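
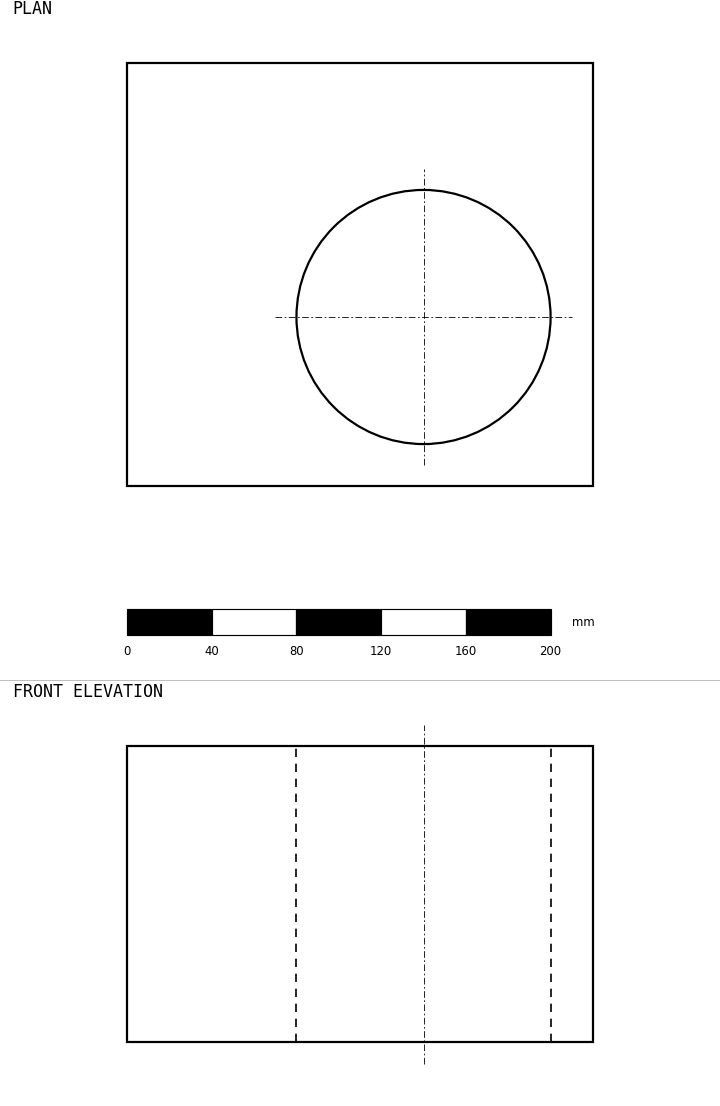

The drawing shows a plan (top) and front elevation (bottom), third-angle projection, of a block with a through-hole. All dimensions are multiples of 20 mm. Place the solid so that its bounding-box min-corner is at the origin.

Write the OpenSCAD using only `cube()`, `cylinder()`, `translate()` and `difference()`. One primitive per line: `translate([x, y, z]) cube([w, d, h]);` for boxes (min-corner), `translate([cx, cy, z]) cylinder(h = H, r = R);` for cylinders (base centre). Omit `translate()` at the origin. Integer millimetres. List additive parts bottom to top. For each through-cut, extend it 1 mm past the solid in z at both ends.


difference() {
  cube([220, 200, 140]);
  translate([140, 80, -1]) cylinder(h = 142, r = 60);
}


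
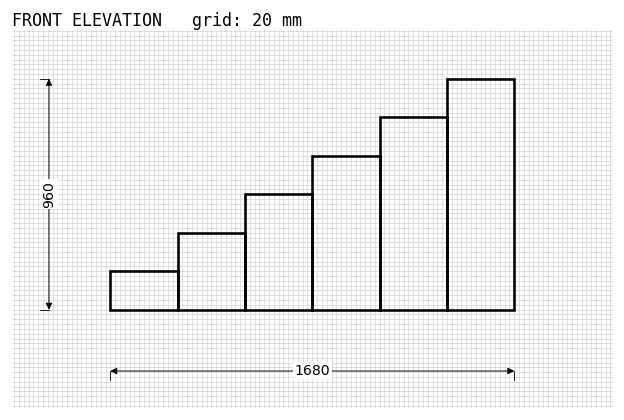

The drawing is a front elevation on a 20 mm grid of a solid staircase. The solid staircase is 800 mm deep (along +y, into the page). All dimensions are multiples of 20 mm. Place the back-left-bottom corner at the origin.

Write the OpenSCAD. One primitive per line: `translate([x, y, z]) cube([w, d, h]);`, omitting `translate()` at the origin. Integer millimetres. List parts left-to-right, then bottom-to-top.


cube([280, 800, 160]);
translate([280, 0, 0]) cube([280, 800, 320]);
translate([560, 0, 0]) cube([280, 800, 480]);
translate([840, 0, 0]) cube([280, 800, 640]);
translate([1120, 0, 0]) cube([280, 800, 800]);
translate([1400, 0, 0]) cube([280, 800, 960]);


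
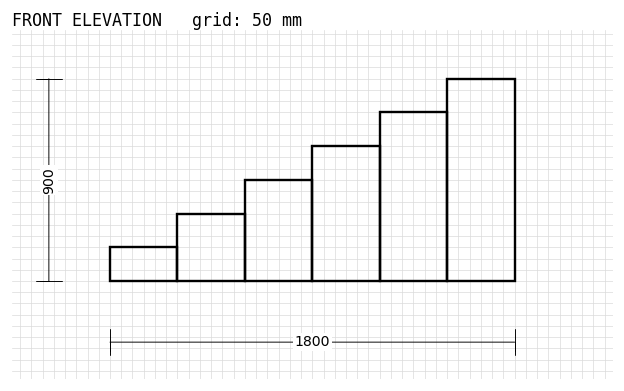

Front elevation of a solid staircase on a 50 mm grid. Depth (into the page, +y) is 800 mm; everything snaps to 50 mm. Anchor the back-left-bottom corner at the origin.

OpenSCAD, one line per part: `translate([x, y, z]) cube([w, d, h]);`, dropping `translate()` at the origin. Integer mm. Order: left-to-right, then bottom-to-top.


cube([300, 800, 150]);
translate([300, 0, 0]) cube([300, 800, 300]);
translate([600, 0, 0]) cube([300, 800, 450]);
translate([900, 0, 0]) cube([300, 800, 600]);
translate([1200, 0, 0]) cube([300, 800, 750]);
translate([1500, 0, 0]) cube([300, 800, 900]);


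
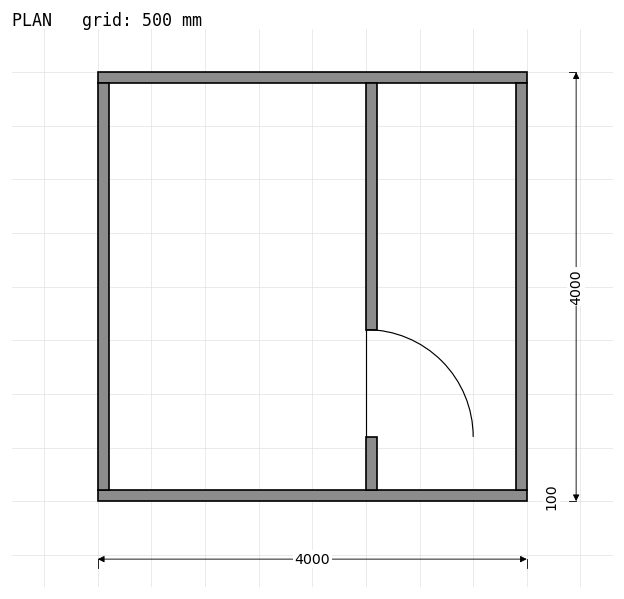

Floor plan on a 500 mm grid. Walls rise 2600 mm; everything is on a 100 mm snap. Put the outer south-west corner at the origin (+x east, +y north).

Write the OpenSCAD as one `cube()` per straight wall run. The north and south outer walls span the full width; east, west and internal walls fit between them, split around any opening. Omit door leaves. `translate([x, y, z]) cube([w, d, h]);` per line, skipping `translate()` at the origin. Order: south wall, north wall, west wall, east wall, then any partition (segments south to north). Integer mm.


cube([4000, 100, 2600]);
translate([0, 3900, 0]) cube([4000, 100, 2600]);
translate([0, 100, 0]) cube([100, 3800, 2600]);
translate([3900, 100, 0]) cube([100, 3800, 2600]);
translate([2500, 100, 0]) cube([100, 500, 2600]);
translate([2500, 1600, 0]) cube([100, 2300, 2600]);


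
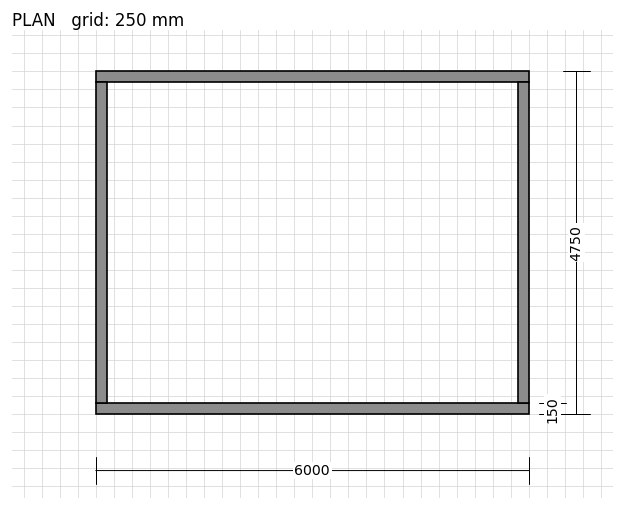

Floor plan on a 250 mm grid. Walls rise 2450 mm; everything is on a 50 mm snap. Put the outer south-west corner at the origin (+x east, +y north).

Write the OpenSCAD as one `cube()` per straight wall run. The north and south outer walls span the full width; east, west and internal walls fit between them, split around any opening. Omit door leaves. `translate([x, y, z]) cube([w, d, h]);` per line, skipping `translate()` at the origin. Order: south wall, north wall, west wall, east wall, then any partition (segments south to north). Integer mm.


cube([6000, 150, 2450]);
translate([0, 4600, 0]) cube([6000, 150, 2450]);
translate([0, 150, 0]) cube([150, 4450, 2450]);
translate([5850, 150, 0]) cube([150, 4450, 2450]);


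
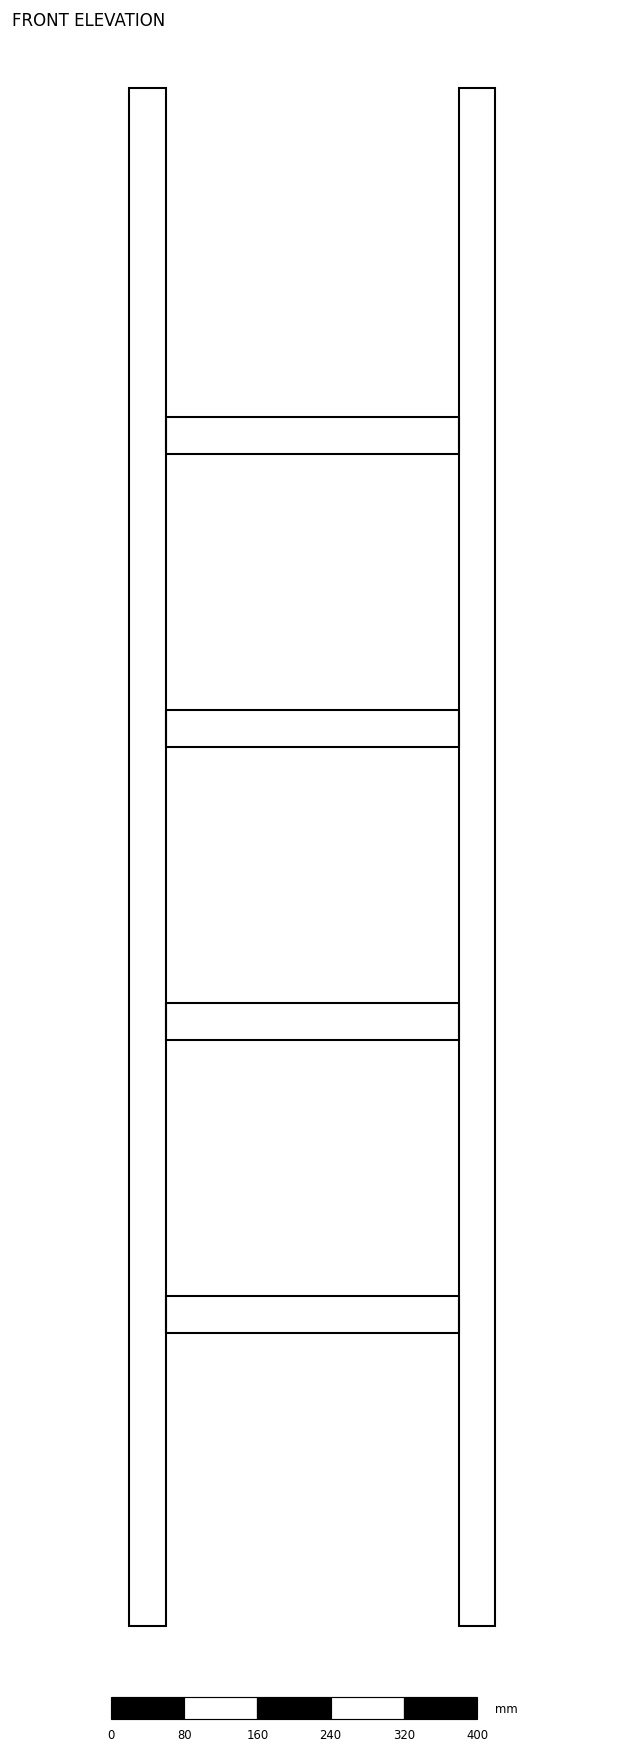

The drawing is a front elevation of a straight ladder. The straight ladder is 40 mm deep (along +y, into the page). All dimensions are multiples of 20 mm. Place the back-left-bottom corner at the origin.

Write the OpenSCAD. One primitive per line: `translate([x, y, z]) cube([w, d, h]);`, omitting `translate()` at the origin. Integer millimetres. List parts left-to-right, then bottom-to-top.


cube([40, 40, 1680]);
translate([40, 0, 320]) cube([320, 40, 40]);
translate([40, 0, 640]) cube([320, 40, 40]);
translate([40, 0, 960]) cube([320, 40, 40]);
translate([40, 0, 1280]) cube([320, 40, 40]);
translate([360, 0, 0]) cube([40, 40, 1680]);


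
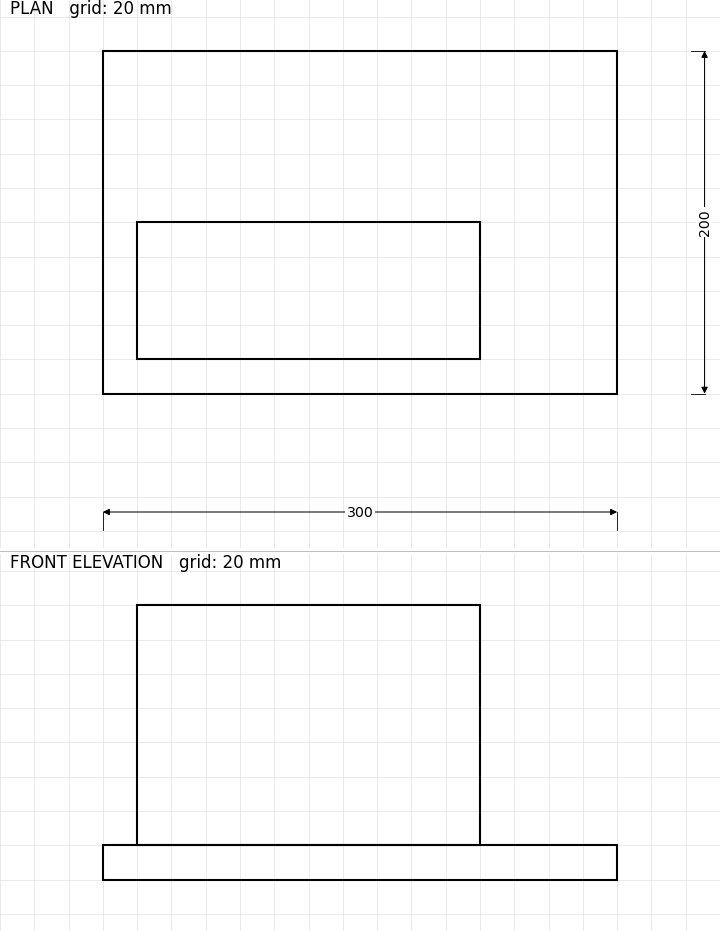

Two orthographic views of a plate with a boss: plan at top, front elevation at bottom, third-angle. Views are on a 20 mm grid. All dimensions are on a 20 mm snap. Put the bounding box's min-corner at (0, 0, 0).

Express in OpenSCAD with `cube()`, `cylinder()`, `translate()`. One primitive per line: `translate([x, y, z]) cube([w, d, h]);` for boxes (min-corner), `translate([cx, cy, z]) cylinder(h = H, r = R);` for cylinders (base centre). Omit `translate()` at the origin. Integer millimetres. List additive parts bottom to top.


cube([300, 200, 20]);
translate([20, 20, 20]) cube([200, 80, 140]);


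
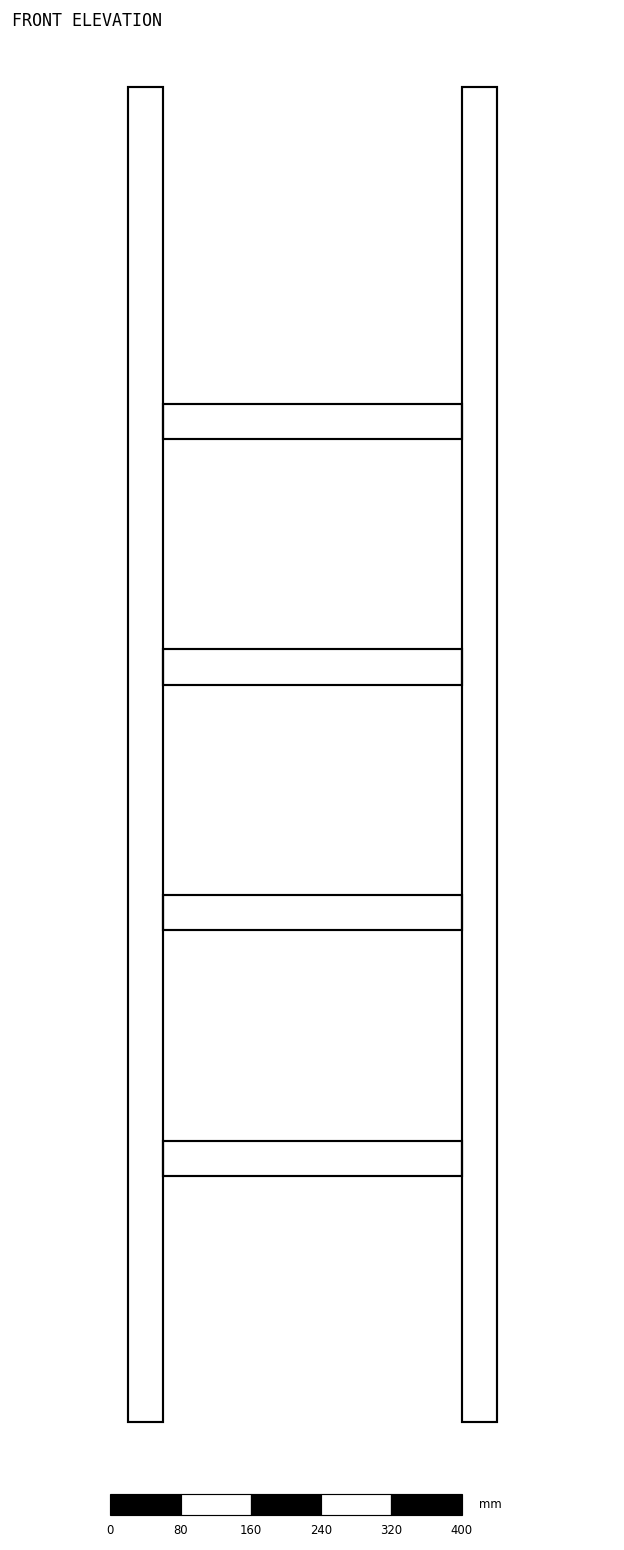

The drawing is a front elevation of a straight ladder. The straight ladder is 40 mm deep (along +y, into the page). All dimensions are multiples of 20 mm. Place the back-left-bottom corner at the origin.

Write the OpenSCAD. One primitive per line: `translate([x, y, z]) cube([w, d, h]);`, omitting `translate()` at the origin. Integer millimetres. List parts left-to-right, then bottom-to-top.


cube([40, 40, 1520]);
translate([40, 0, 280]) cube([340, 40, 40]);
translate([40, 0, 560]) cube([340, 40, 40]);
translate([40, 0, 840]) cube([340, 40, 40]);
translate([40, 0, 1120]) cube([340, 40, 40]);
translate([380, 0, 0]) cube([40, 40, 1520]);


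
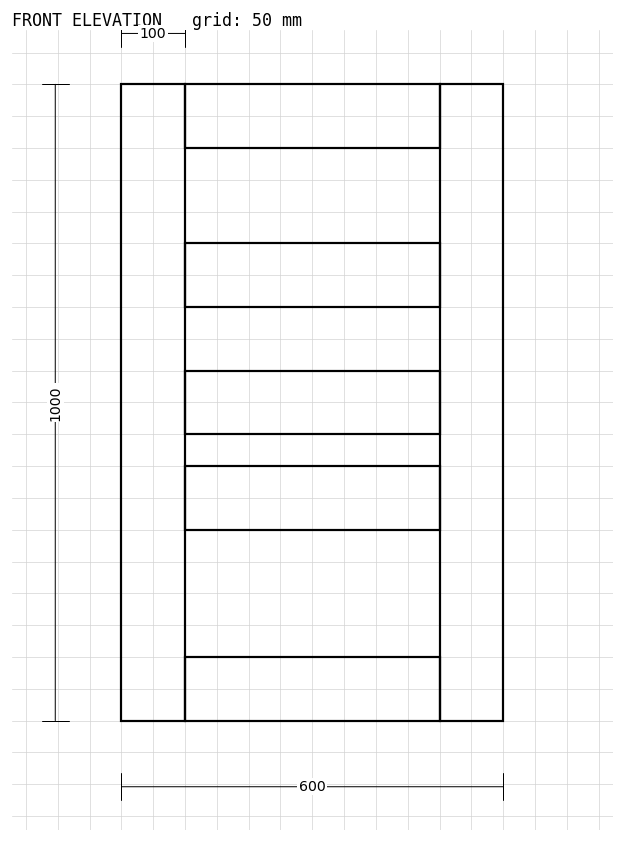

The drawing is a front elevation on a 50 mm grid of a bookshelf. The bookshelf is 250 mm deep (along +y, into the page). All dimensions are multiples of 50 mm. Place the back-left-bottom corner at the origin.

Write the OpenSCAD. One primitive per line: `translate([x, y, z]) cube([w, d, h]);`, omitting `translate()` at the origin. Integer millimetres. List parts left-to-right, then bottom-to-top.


cube([100, 250, 1000]);
translate([100, 0, 0]) cube([400, 250, 100]);
translate([100, 0, 300]) cube([400, 250, 100]);
translate([100, 0, 450]) cube([400, 250, 100]);
translate([100, 0, 650]) cube([400, 250, 100]);
translate([100, 0, 900]) cube([400, 250, 100]);
translate([500, 0, 0]) cube([100, 250, 1000]);


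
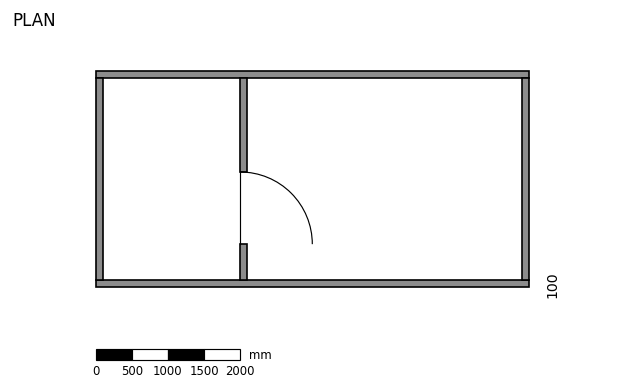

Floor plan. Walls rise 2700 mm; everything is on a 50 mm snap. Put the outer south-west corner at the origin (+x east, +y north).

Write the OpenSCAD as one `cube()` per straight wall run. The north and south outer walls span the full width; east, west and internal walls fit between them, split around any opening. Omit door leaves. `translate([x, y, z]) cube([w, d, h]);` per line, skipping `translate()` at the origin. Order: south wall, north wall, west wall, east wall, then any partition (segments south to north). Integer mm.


cube([6000, 100, 2700]);
translate([0, 2900, 0]) cube([6000, 100, 2700]);
translate([0, 100, 0]) cube([100, 2800, 2700]);
translate([5900, 100, 0]) cube([100, 2800, 2700]);
translate([2000, 100, 0]) cube([100, 500, 2700]);
translate([2000, 1600, 0]) cube([100, 1300, 2700]);


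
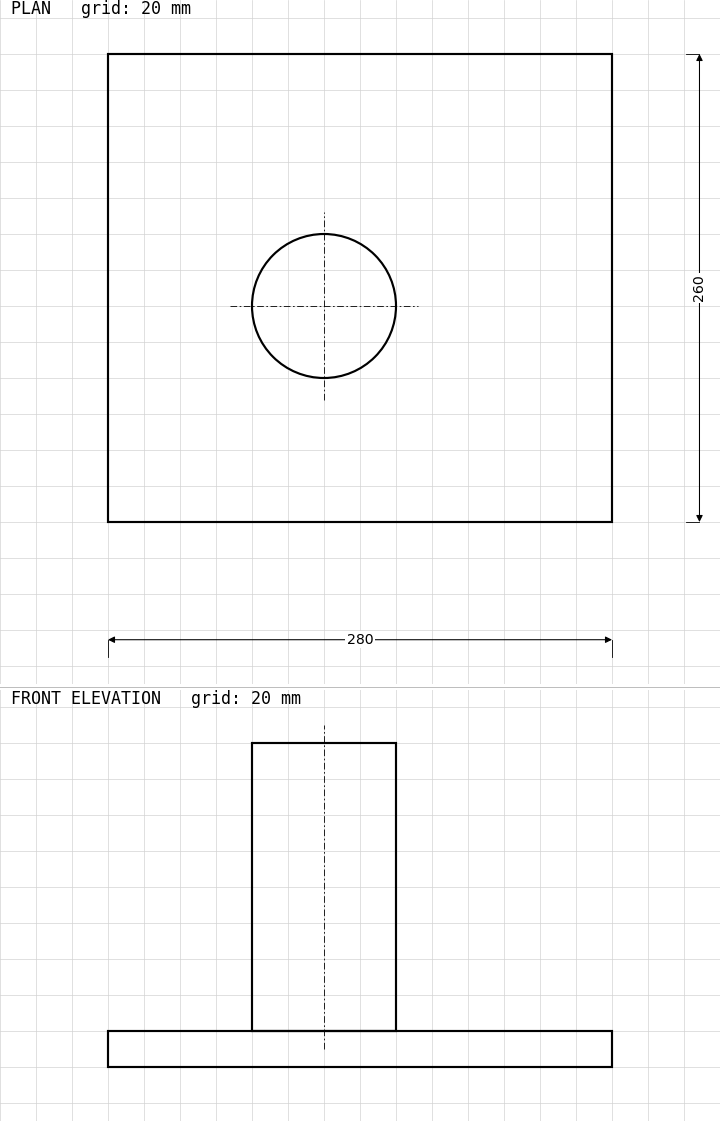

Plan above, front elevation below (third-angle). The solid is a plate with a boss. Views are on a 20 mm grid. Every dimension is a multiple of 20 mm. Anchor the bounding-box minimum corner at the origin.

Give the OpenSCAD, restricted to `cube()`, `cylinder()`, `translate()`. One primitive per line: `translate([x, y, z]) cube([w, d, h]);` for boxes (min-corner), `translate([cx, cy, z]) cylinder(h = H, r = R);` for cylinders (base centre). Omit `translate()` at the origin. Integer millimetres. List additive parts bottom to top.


cube([280, 260, 20]);
translate([120, 120, 20]) cylinder(h = 160, r = 40);


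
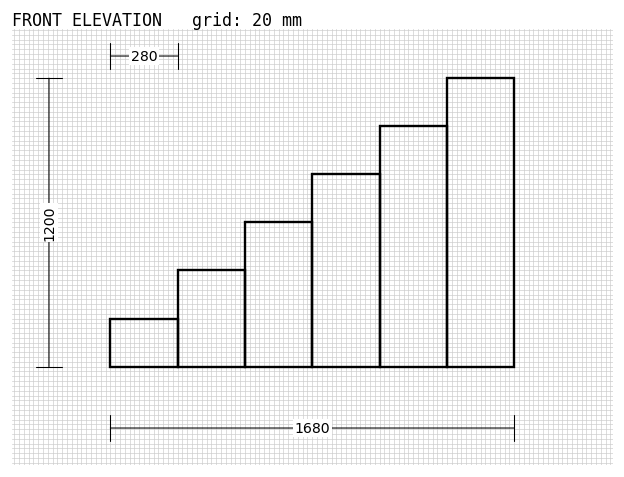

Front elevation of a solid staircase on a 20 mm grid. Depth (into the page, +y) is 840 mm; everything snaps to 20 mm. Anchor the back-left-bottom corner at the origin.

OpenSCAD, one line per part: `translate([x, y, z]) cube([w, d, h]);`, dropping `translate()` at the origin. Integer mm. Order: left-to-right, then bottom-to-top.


cube([280, 840, 200]);
translate([280, 0, 0]) cube([280, 840, 400]);
translate([560, 0, 0]) cube([280, 840, 600]);
translate([840, 0, 0]) cube([280, 840, 800]);
translate([1120, 0, 0]) cube([280, 840, 1000]);
translate([1400, 0, 0]) cube([280, 840, 1200]);


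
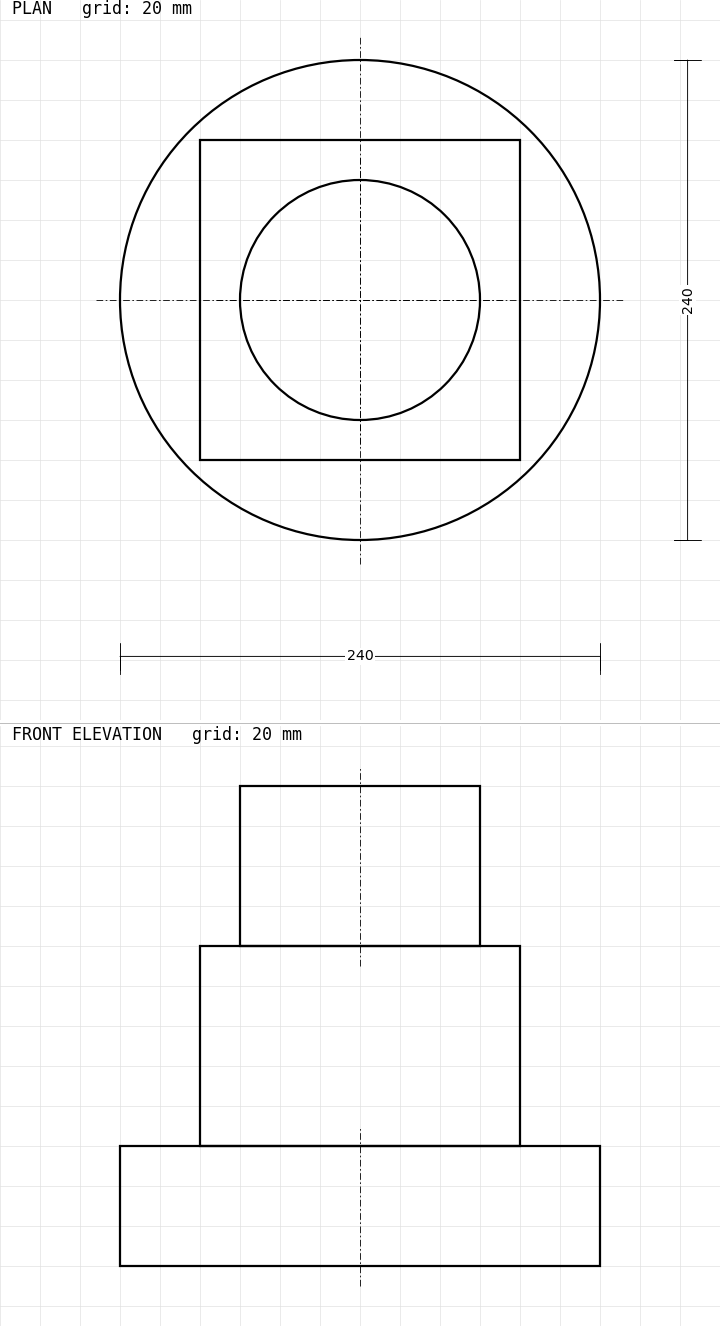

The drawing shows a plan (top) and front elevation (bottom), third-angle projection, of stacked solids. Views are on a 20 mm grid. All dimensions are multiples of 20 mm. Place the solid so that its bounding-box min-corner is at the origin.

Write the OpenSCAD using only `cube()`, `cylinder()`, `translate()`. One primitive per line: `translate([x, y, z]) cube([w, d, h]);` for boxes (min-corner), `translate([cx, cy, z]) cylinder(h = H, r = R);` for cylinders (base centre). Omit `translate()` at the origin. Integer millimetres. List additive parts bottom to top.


translate([120, 120, 0]) cylinder(h = 60, r = 120);
translate([40, 40, 60]) cube([160, 160, 100]);
translate([120, 120, 160]) cylinder(h = 80, r = 60);


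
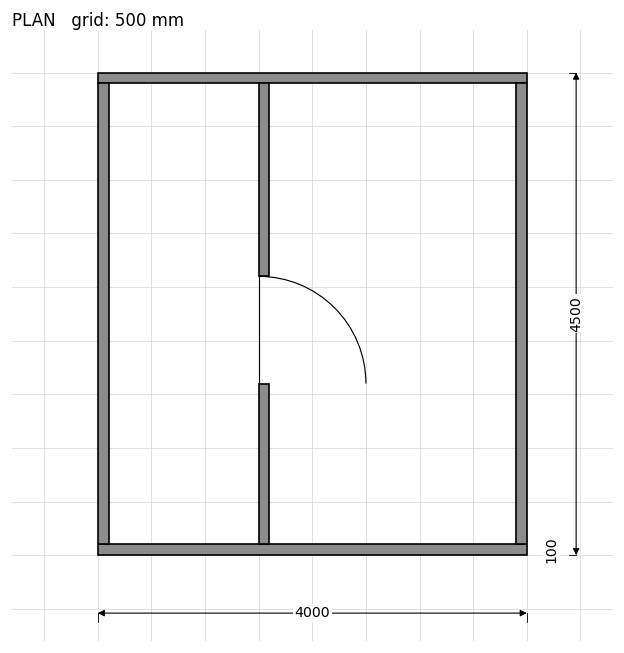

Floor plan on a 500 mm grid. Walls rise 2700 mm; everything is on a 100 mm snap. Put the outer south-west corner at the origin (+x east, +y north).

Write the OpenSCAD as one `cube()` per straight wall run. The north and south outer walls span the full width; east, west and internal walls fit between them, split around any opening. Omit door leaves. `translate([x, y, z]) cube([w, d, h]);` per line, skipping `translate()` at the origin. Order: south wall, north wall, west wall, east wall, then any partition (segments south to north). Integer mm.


cube([4000, 100, 2700]);
translate([0, 4400, 0]) cube([4000, 100, 2700]);
translate([0, 100, 0]) cube([100, 4300, 2700]);
translate([3900, 100, 0]) cube([100, 4300, 2700]);
translate([1500, 100, 0]) cube([100, 1500, 2700]);
translate([1500, 2600, 0]) cube([100, 1800, 2700]);


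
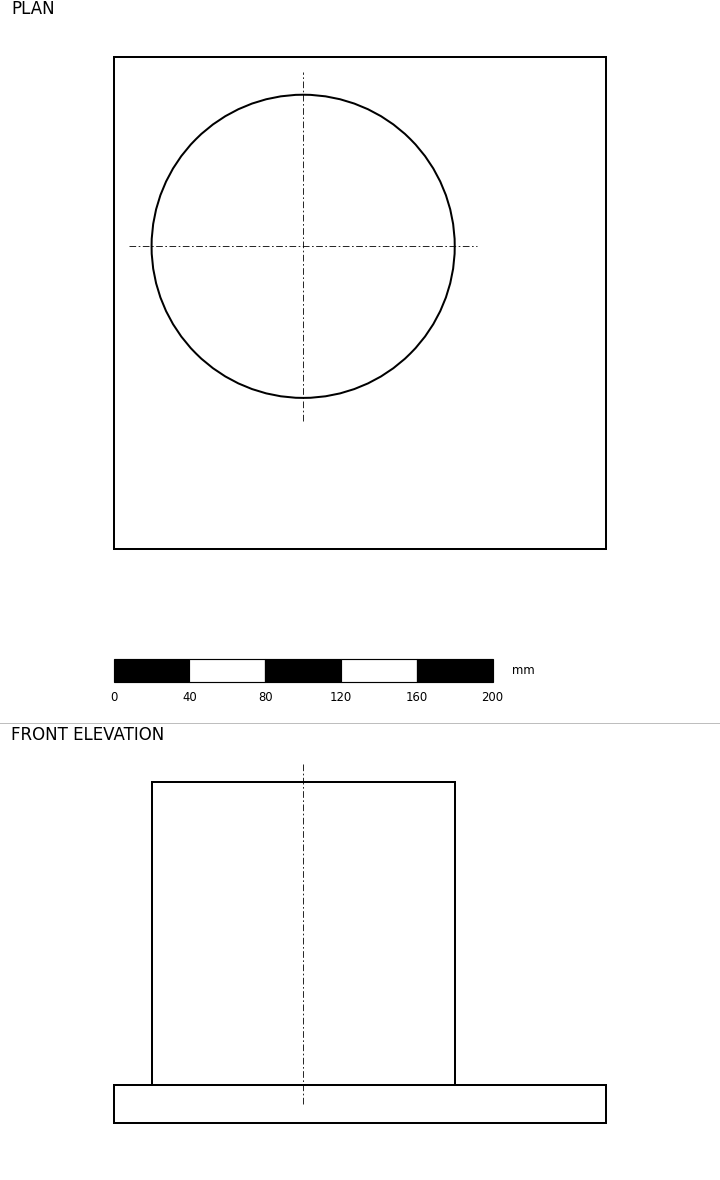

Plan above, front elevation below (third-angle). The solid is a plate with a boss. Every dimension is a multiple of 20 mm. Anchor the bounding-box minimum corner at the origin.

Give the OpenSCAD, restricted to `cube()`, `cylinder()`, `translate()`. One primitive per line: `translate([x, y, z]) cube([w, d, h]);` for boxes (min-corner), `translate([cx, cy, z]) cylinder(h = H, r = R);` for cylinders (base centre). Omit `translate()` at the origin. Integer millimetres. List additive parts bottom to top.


cube([260, 260, 20]);
translate([100, 160, 20]) cylinder(h = 160, r = 80);


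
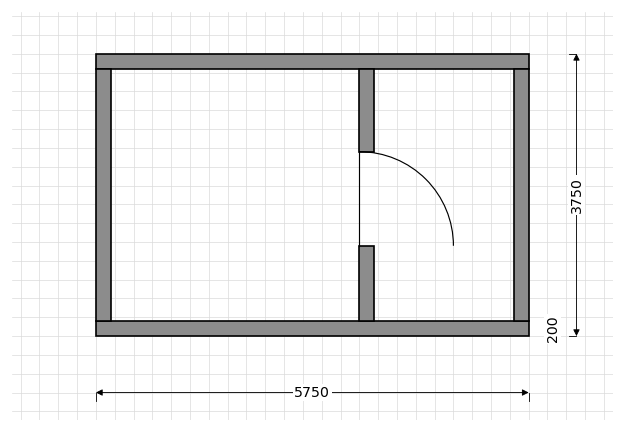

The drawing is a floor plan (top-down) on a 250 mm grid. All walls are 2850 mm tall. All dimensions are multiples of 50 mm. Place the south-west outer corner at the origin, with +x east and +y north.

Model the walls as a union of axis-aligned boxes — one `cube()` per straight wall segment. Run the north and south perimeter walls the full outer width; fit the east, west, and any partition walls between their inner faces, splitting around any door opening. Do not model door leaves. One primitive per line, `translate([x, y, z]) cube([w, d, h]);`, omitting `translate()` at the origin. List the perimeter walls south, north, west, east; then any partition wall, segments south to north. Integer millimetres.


cube([5750, 200, 2850]);
translate([0, 3550, 0]) cube([5750, 200, 2850]);
translate([0, 200, 0]) cube([200, 3350, 2850]);
translate([5550, 200, 0]) cube([200, 3350, 2850]);
translate([3500, 200, 0]) cube([200, 1000, 2850]);
translate([3500, 2450, 0]) cube([200, 1100, 2850]);


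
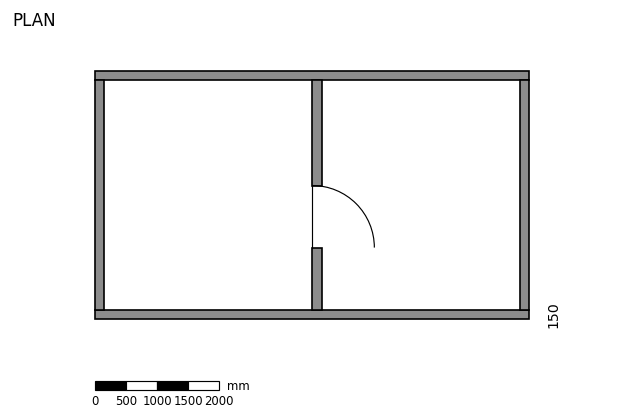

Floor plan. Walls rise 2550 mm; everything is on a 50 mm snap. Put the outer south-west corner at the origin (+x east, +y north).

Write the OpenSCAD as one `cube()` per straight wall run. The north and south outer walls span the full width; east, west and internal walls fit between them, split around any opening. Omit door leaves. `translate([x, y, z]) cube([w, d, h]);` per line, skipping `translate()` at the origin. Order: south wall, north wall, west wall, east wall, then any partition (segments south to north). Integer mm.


cube([7000, 150, 2550]);
translate([0, 3850, 0]) cube([7000, 150, 2550]);
translate([0, 150, 0]) cube([150, 3700, 2550]);
translate([6850, 150, 0]) cube([150, 3700, 2550]);
translate([3500, 150, 0]) cube([150, 1000, 2550]);
translate([3500, 2150, 0]) cube([150, 1700, 2550]);


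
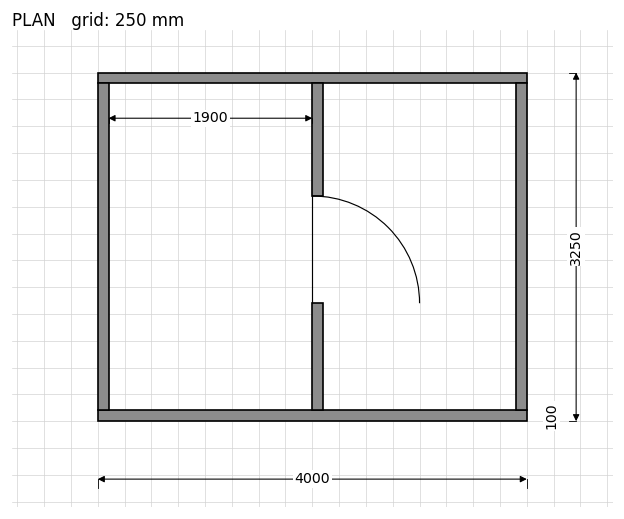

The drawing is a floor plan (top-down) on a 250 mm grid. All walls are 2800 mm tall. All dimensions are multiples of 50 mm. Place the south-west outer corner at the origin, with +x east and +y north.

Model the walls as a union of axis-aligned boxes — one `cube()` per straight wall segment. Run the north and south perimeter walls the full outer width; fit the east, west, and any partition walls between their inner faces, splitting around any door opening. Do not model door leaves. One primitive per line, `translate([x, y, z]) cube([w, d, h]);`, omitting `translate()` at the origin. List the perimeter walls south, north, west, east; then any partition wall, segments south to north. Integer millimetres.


cube([4000, 100, 2800]);
translate([0, 3150, 0]) cube([4000, 100, 2800]);
translate([0, 100, 0]) cube([100, 3050, 2800]);
translate([3900, 100, 0]) cube([100, 3050, 2800]);
translate([2000, 100, 0]) cube([100, 1000, 2800]);
translate([2000, 2100, 0]) cube([100, 1050, 2800]);


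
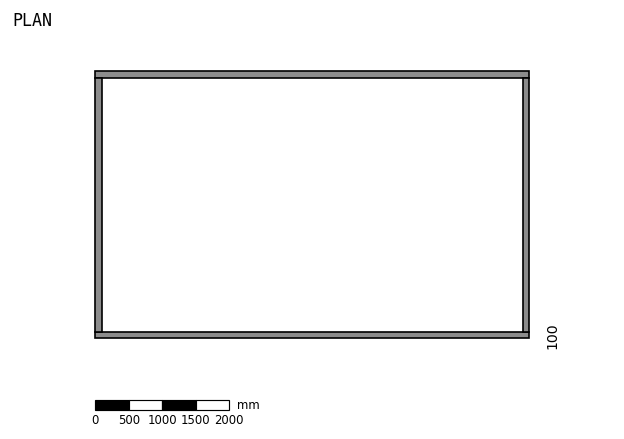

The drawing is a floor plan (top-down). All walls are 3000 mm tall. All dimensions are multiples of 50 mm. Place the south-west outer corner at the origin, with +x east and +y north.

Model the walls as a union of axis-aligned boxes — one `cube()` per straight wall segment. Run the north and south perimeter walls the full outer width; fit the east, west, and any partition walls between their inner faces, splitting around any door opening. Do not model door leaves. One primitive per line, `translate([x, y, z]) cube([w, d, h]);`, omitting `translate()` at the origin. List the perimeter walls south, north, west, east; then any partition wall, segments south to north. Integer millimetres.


cube([6500, 100, 3000]);
translate([0, 3900, 0]) cube([6500, 100, 3000]);
translate([0, 100, 0]) cube([100, 3800, 3000]);
translate([6400, 100, 0]) cube([100, 3800, 3000]);


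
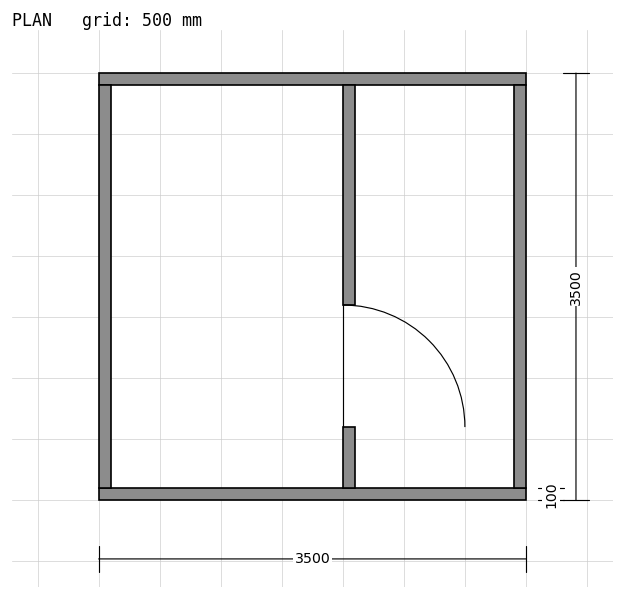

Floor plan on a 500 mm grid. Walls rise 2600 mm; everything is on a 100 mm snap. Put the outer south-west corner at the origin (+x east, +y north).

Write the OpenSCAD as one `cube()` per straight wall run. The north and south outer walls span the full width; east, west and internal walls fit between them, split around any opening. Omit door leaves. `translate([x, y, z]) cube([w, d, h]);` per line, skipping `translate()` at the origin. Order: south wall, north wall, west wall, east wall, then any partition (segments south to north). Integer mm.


cube([3500, 100, 2600]);
translate([0, 3400, 0]) cube([3500, 100, 2600]);
translate([0, 100, 0]) cube([100, 3300, 2600]);
translate([3400, 100, 0]) cube([100, 3300, 2600]);
translate([2000, 100, 0]) cube([100, 500, 2600]);
translate([2000, 1600, 0]) cube([100, 1800, 2600]);


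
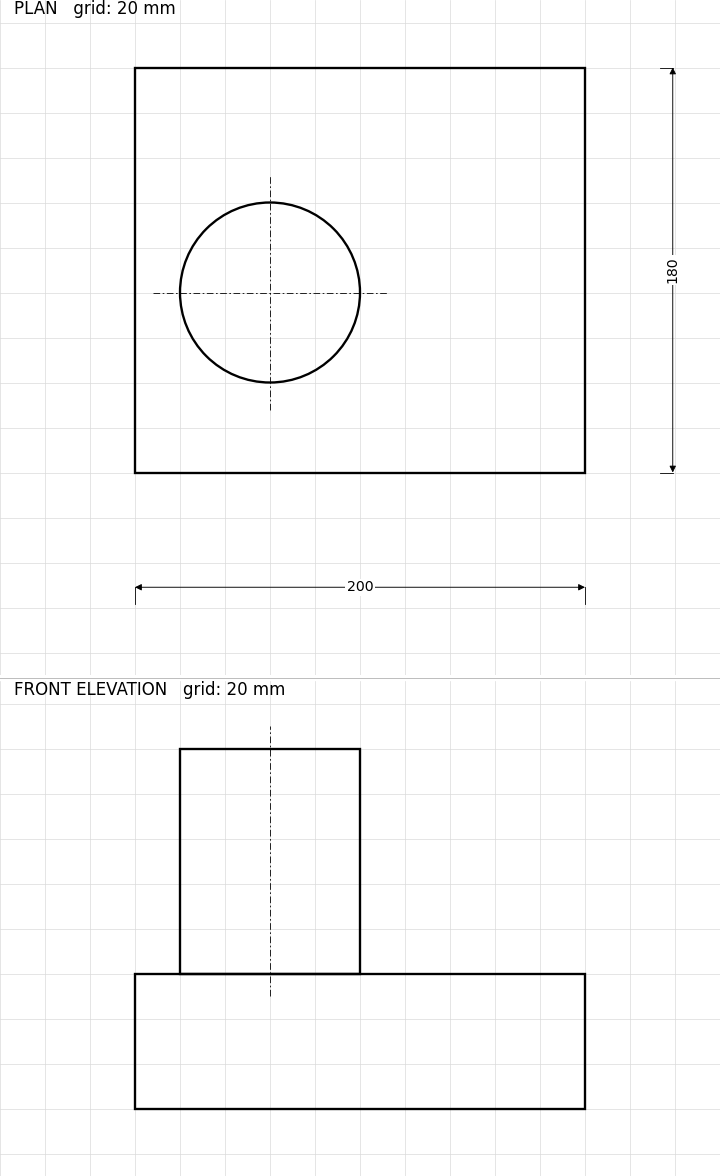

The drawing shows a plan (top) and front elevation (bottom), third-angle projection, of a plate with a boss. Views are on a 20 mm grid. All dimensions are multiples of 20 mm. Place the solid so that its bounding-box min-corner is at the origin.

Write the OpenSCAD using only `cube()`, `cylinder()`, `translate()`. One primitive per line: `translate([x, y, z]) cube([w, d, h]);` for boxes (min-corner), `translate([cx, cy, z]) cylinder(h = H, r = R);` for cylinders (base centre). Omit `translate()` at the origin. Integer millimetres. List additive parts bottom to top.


cube([200, 180, 60]);
translate([60, 80, 60]) cylinder(h = 100, r = 40);


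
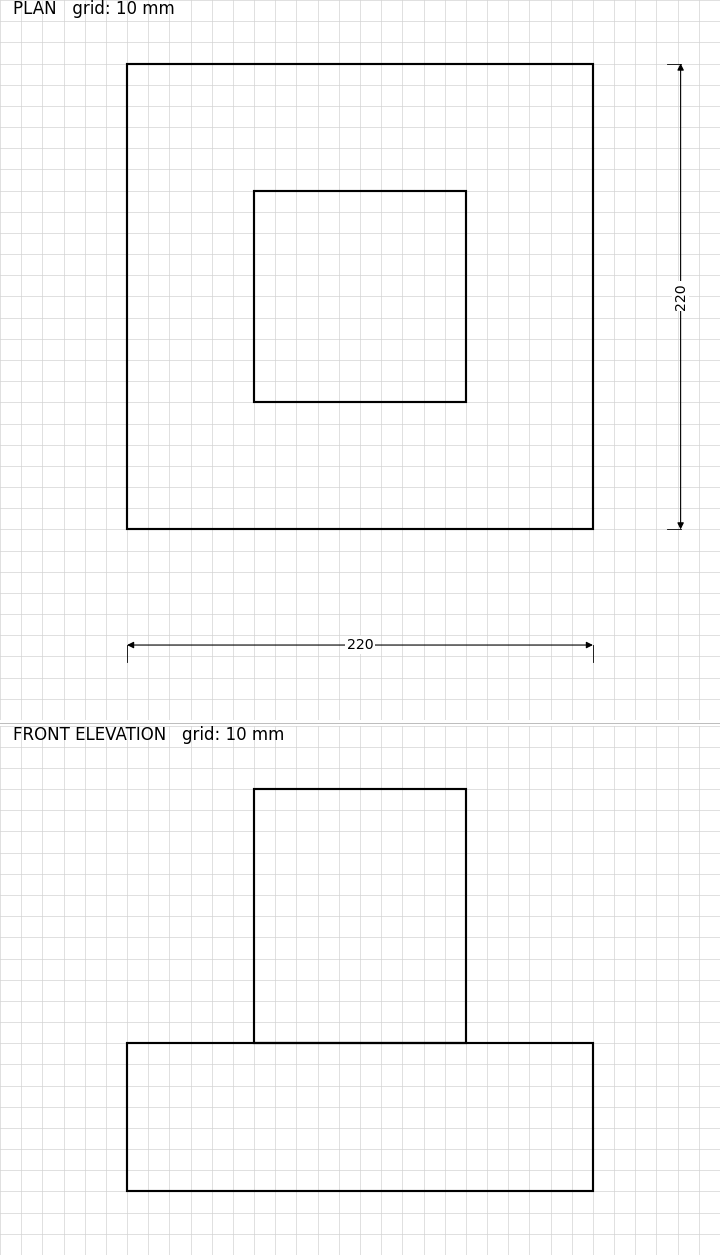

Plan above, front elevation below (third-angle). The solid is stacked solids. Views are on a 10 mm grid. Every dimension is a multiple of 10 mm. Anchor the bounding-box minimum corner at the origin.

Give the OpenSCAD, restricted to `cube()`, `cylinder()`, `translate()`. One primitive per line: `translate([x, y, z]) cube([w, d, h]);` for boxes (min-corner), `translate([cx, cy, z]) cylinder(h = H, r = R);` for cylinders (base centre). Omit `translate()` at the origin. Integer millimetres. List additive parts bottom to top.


cube([220, 220, 70]);
translate([60, 60, 70]) cube([100, 100, 120]);


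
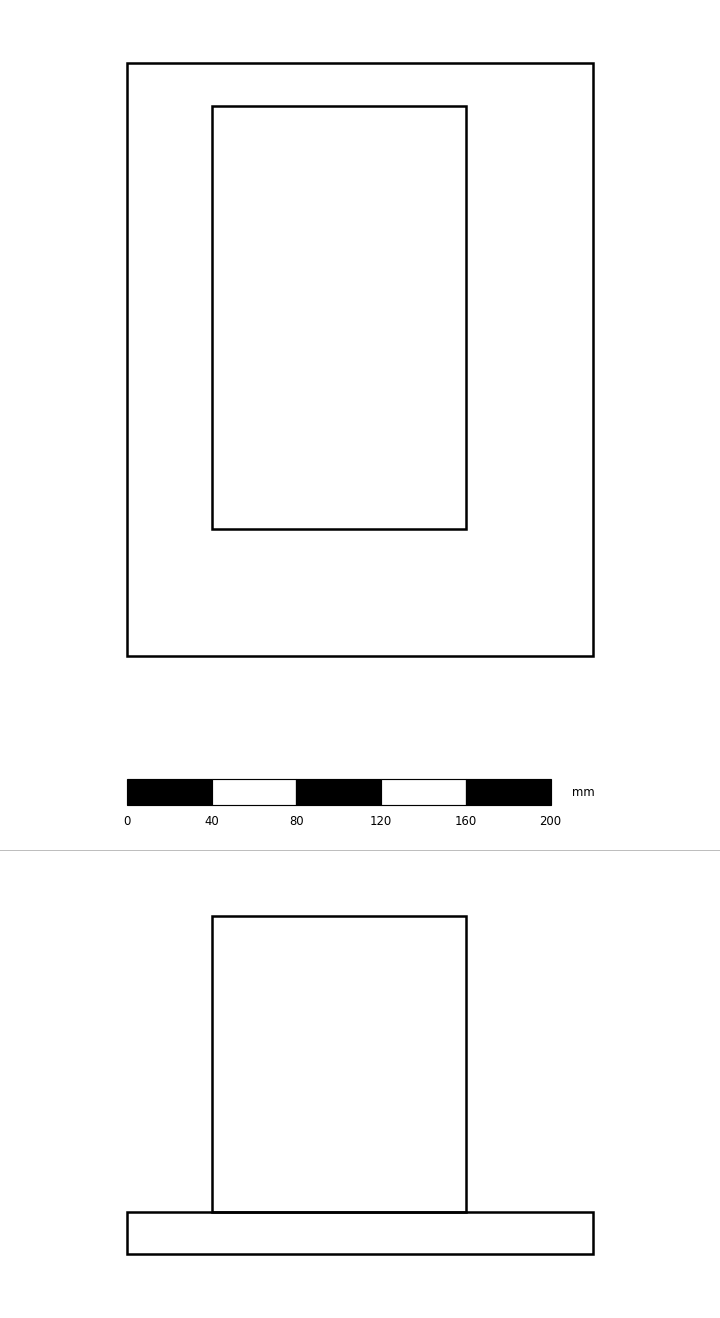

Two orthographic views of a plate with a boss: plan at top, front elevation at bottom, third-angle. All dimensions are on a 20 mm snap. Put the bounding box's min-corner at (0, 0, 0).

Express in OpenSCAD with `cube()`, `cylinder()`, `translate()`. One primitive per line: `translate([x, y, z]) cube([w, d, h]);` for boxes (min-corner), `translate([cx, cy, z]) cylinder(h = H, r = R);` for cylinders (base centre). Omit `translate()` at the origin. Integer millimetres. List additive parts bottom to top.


cube([220, 280, 20]);
translate([40, 60, 20]) cube([120, 200, 140]);


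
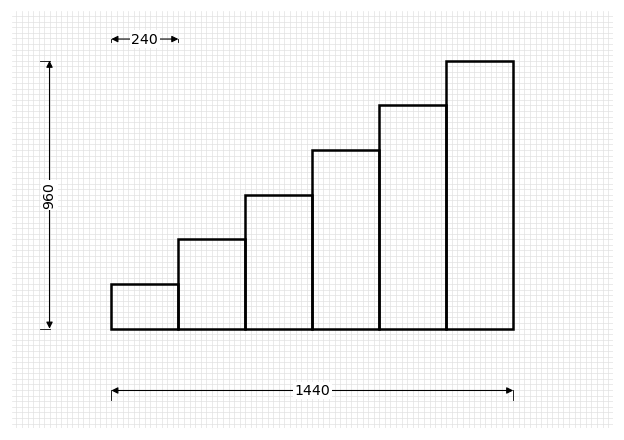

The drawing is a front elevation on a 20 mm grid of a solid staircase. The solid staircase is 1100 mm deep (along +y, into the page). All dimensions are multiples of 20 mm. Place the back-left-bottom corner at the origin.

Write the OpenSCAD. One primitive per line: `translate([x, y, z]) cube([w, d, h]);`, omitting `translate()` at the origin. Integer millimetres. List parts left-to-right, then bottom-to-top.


cube([240, 1100, 160]);
translate([240, 0, 0]) cube([240, 1100, 320]);
translate([480, 0, 0]) cube([240, 1100, 480]);
translate([720, 0, 0]) cube([240, 1100, 640]);
translate([960, 0, 0]) cube([240, 1100, 800]);
translate([1200, 0, 0]) cube([240, 1100, 960]);


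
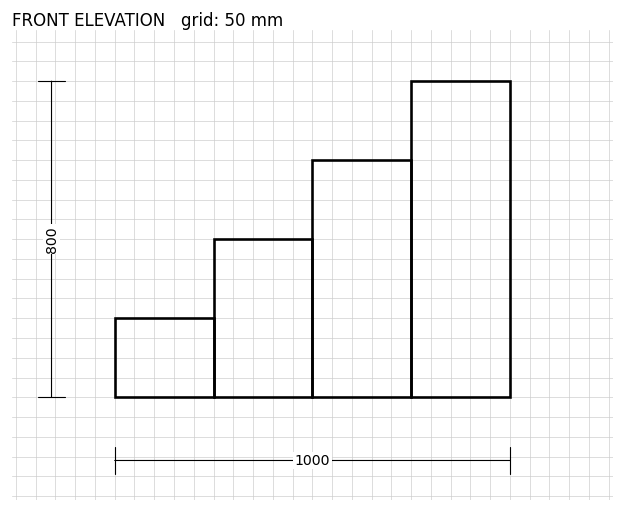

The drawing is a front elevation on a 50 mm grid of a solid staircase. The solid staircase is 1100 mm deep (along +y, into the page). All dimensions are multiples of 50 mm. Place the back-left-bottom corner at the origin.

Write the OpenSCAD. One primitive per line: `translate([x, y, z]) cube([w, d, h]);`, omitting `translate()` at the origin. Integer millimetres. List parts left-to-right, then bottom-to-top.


cube([250, 1100, 200]);
translate([250, 0, 0]) cube([250, 1100, 400]);
translate([500, 0, 0]) cube([250, 1100, 600]);
translate([750, 0, 0]) cube([250, 1100, 800]);


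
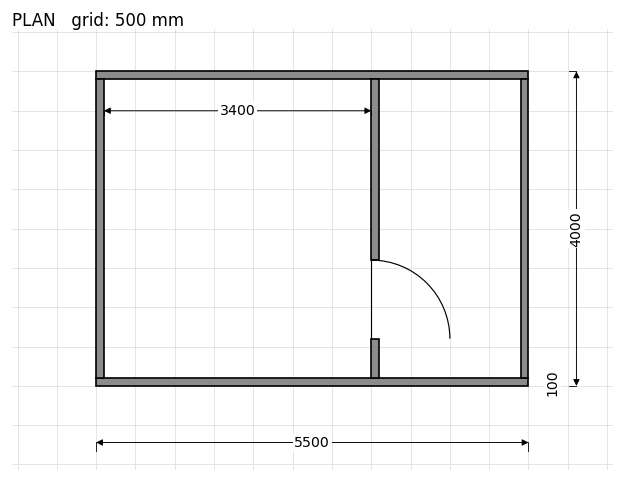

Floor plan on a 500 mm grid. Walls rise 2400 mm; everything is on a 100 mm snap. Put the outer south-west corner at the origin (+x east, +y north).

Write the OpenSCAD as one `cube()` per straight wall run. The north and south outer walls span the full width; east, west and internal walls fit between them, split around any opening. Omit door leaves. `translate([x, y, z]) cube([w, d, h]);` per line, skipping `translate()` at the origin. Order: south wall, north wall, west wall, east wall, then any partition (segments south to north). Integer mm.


cube([5500, 100, 2400]);
translate([0, 3900, 0]) cube([5500, 100, 2400]);
translate([0, 100, 0]) cube([100, 3800, 2400]);
translate([5400, 100, 0]) cube([100, 3800, 2400]);
translate([3500, 100, 0]) cube([100, 500, 2400]);
translate([3500, 1600, 0]) cube([100, 2300, 2400]);


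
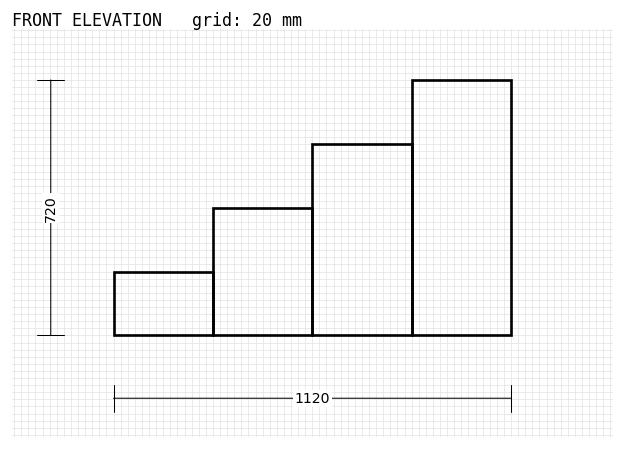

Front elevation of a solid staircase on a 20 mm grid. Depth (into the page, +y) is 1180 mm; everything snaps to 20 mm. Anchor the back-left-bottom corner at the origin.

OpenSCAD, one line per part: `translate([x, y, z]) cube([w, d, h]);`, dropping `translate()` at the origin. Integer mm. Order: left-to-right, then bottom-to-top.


cube([280, 1180, 180]);
translate([280, 0, 0]) cube([280, 1180, 360]);
translate([560, 0, 0]) cube([280, 1180, 540]);
translate([840, 0, 0]) cube([280, 1180, 720]);


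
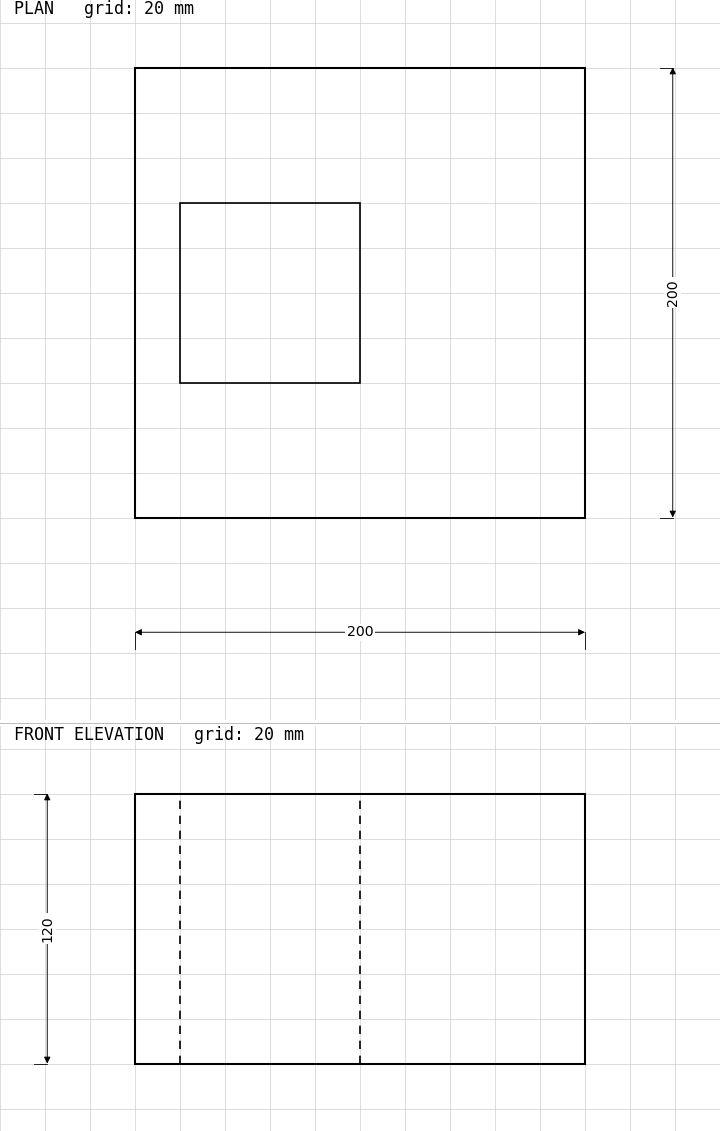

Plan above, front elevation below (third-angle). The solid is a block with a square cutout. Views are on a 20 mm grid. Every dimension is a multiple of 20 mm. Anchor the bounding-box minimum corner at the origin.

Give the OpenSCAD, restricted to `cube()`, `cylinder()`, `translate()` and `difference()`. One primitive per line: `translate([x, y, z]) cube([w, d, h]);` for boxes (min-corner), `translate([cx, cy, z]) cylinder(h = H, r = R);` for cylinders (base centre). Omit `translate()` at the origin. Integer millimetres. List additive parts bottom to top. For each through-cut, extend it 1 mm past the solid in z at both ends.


difference() {
  cube([200, 200, 120]);
  translate([20, 60, -1]) cube([80, 80, 122]);
}


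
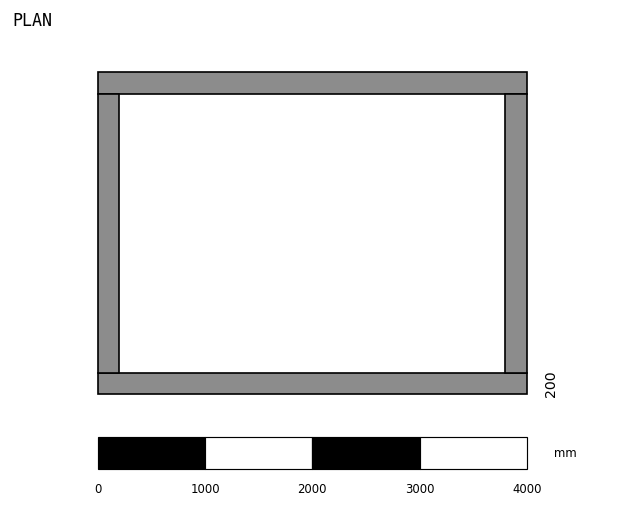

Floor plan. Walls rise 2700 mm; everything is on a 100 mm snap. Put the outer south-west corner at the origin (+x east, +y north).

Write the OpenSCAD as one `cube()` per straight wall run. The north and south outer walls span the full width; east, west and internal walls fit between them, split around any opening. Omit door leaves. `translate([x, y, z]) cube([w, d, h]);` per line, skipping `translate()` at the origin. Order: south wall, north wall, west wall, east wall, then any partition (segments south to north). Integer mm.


cube([4000, 200, 2700]);
translate([0, 2800, 0]) cube([4000, 200, 2700]);
translate([0, 200, 0]) cube([200, 2600, 2700]);
translate([3800, 200, 0]) cube([200, 2600, 2700]);


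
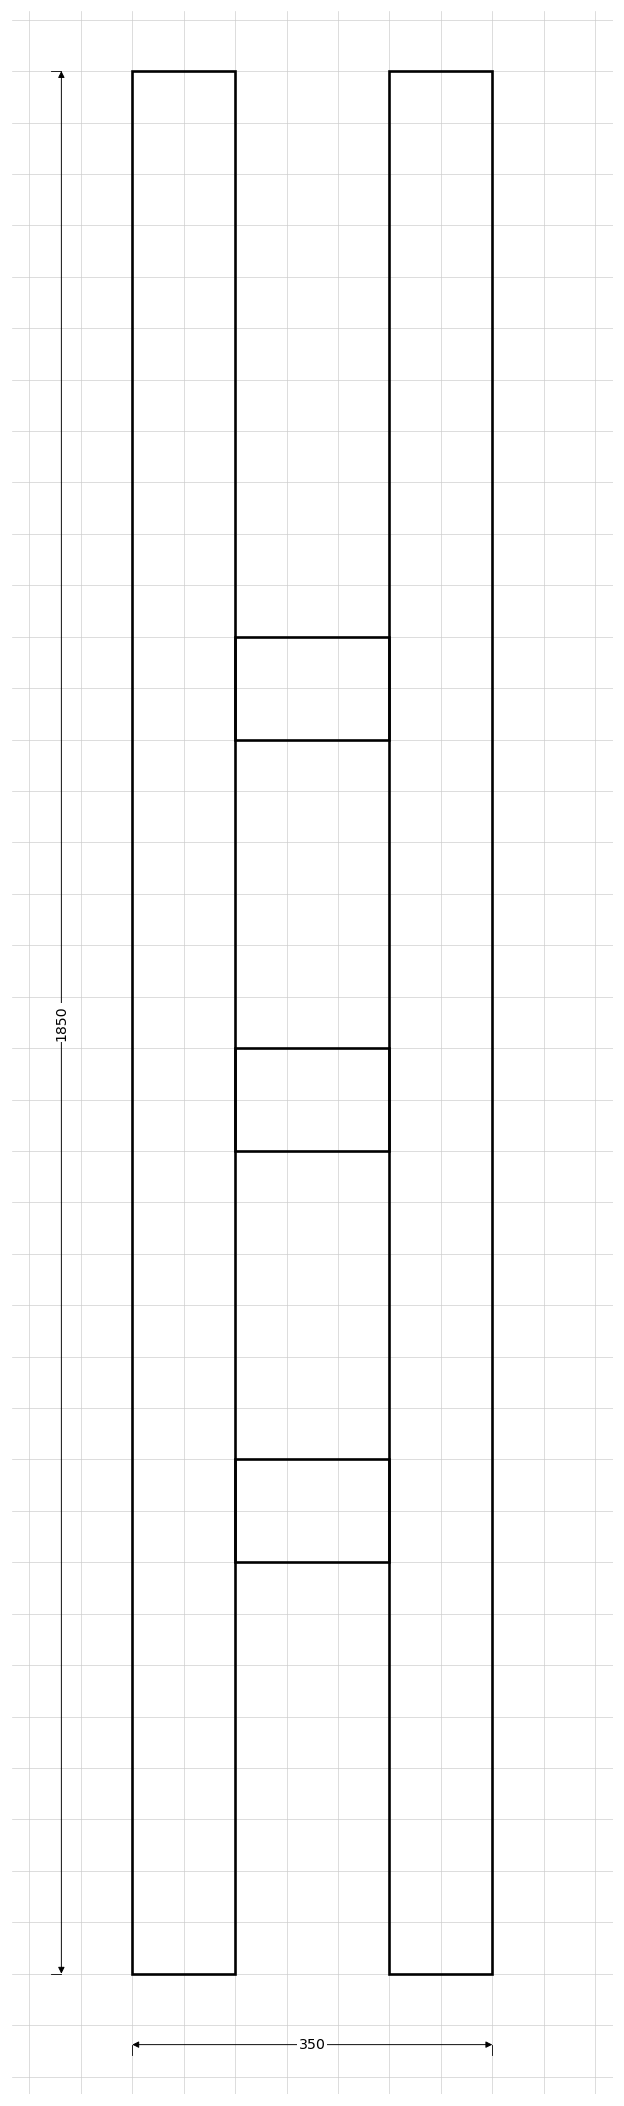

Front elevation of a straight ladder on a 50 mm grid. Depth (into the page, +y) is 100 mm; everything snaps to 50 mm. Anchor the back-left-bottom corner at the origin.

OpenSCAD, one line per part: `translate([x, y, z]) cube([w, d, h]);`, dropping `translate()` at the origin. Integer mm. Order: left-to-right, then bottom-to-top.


cube([100, 100, 1850]);
translate([100, 0, 400]) cube([150, 100, 100]);
translate([100, 0, 800]) cube([150, 100, 100]);
translate([100, 0, 1200]) cube([150, 100, 100]);
translate([250, 0, 0]) cube([100, 100, 1850]);


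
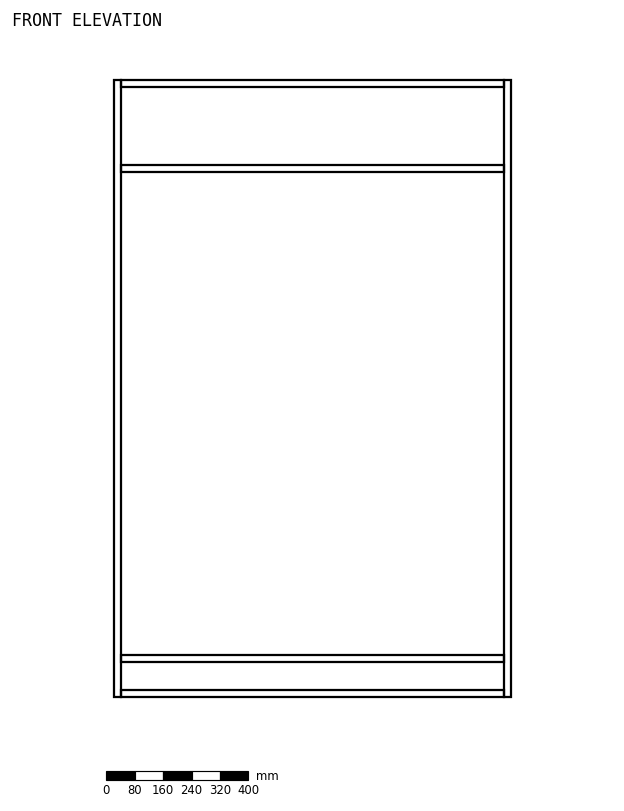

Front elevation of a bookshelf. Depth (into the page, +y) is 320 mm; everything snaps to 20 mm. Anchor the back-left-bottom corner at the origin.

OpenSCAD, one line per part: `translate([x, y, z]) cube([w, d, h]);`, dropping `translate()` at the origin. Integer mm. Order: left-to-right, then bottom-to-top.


cube([20, 320, 1740]);
translate([20, 0, 0]) cube([1080, 320, 20]);
translate([20, 0, 100]) cube([1080, 320, 20]);
translate([20, 0, 1480]) cube([1080, 320, 20]);
translate([20, 0, 1720]) cube([1080, 320, 20]);
translate([1100, 0, 0]) cube([20, 320, 1740]);


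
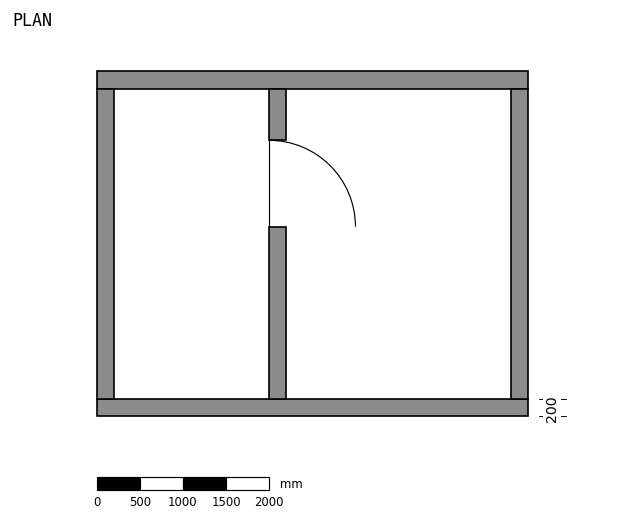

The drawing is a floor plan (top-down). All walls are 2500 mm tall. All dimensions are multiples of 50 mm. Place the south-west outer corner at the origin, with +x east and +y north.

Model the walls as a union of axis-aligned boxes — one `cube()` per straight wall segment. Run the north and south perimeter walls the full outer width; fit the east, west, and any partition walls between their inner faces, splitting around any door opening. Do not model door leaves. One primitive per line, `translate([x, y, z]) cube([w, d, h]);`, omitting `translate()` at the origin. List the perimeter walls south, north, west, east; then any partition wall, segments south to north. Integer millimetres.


cube([5000, 200, 2500]);
translate([0, 3800, 0]) cube([5000, 200, 2500]);
translate([0, 200, 0]) cube([200, 3600, 2500]);
translate([4800, 200, 0]) cube([200, 3600, 2500]);
translate([2000, 200, 0]) cube([200, 2000, 2500]);
translate([2000, 3200, 0]) cube([200, 600, 2500]);


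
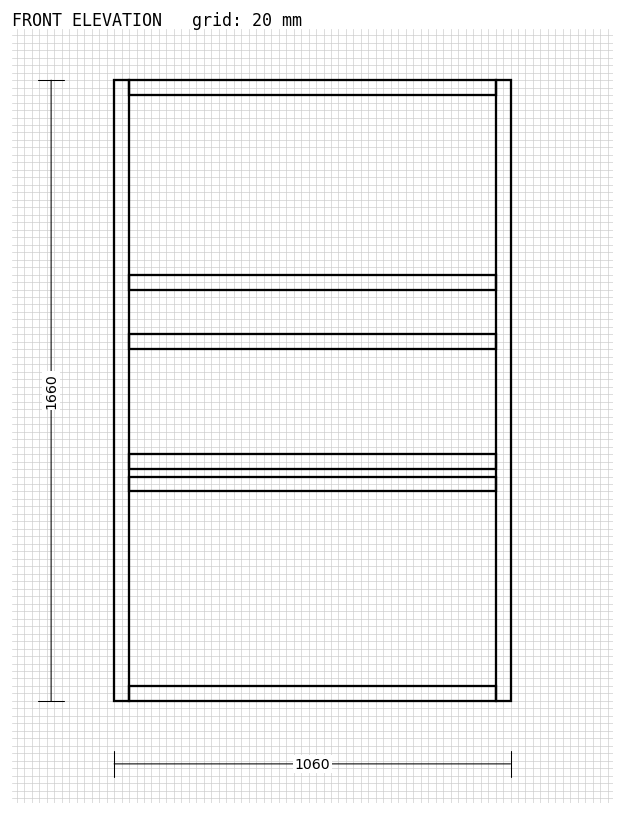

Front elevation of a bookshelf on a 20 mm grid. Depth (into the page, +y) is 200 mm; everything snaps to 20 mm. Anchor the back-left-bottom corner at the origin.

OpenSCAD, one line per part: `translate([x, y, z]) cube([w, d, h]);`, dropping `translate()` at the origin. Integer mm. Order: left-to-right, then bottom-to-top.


cube([40, 200, 1660]);
translate([40, 0, 0]) cube([980, 200, 40]);
translate([40, 0, 560]) cube([980, 200, 40]);
translate([40, 0, 620]) cube([980, 200, 40]);
translate([40, 0, 940]) cube([980, 200, 40]);
translate([40, 0, 1100]) cube([980, 200, 40]);
translate([40, 0, 1620]) cube([980, 200, 40]);
translate([1020, 0, 0]) cube([40, 200, 1660]);


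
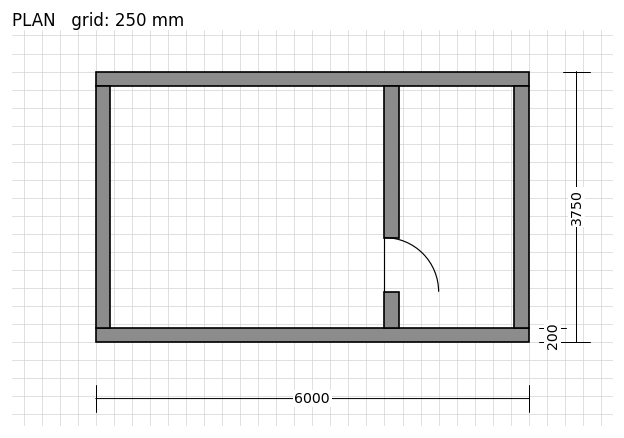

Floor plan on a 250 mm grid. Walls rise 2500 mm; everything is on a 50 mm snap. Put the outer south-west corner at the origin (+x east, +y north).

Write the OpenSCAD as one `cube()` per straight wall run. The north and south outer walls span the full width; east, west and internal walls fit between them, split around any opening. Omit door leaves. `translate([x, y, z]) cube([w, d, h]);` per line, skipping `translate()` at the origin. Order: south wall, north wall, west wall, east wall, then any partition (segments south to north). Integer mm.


cube([6000, 200, 2500]);
translate([0, 3550, 0]) cube([6000, 200, 2500]);
translate([0, 200, 0]) cube([200, 3350, 2500]);
translate([5800, 200, 0]) cube([200, 3350, 2500]);
translate([4000, 200, 0]) cube([200, 500, 2500]);
translate([4000, 1450, 0]) cube([200, 2100, 2500]);


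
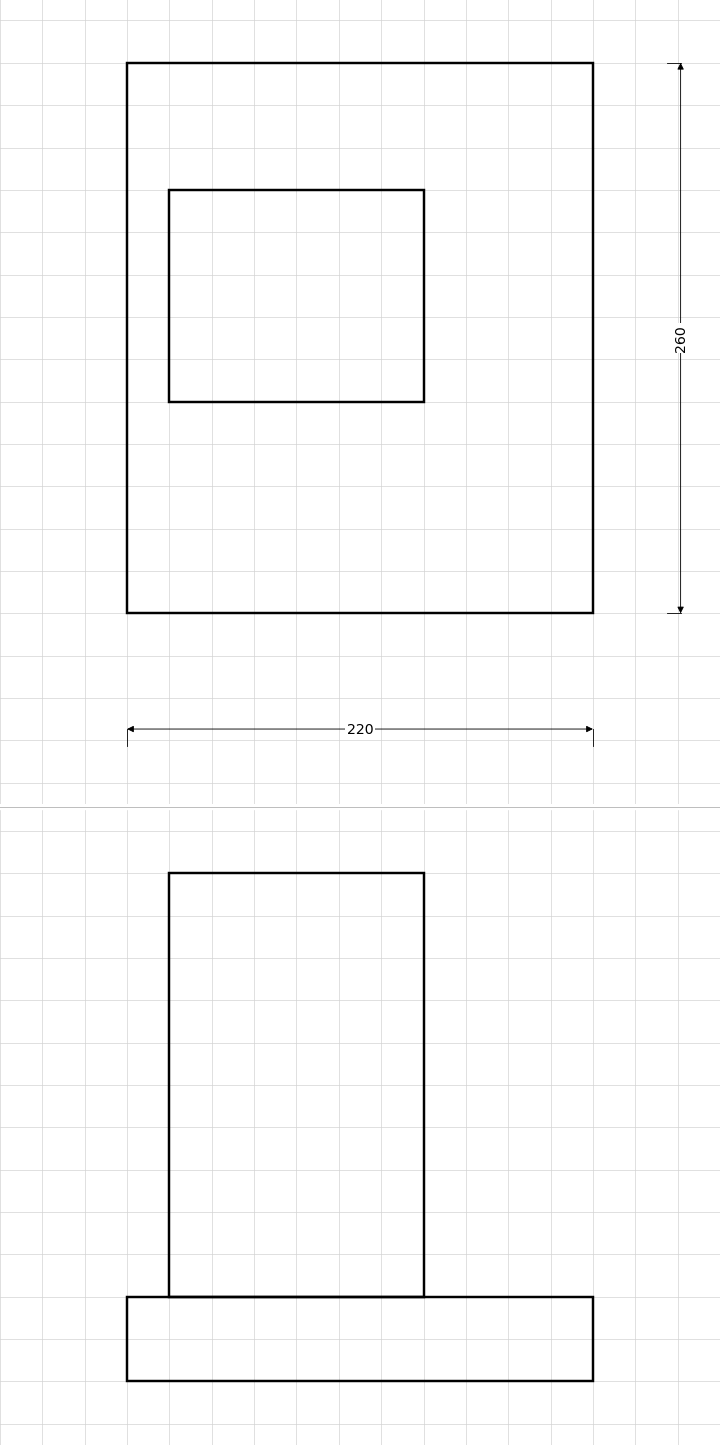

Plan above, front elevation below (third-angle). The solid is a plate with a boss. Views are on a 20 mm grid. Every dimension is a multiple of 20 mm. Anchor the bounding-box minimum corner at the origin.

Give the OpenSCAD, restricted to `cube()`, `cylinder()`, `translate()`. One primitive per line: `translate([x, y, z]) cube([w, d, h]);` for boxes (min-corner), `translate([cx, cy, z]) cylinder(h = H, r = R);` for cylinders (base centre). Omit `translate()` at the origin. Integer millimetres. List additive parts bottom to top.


cube([220, 260, 40]);
translate([20, 100, 40]) cube([120, 100, 200]);


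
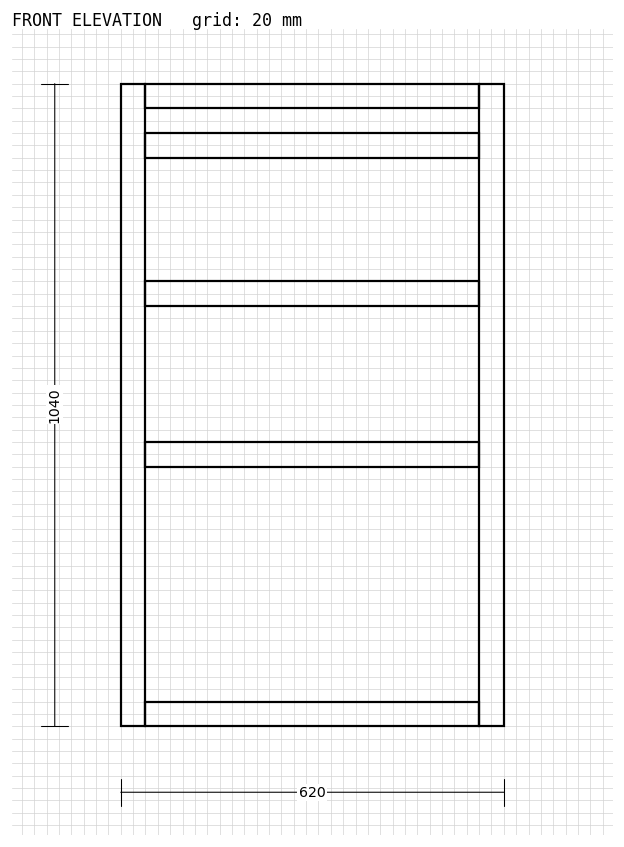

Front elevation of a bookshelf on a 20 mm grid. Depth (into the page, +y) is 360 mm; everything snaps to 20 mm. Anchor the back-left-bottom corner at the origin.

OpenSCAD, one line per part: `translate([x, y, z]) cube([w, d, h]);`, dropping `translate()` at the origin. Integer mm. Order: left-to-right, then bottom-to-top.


cube([40, 360, 1040]);
translate([40, 0, 0]) cube([540, 360, 40]);
translate([40, 0, 420]) cube([540, 360, 40]);
translate([40, 0, 680]) cube([540, 360, 40]);
translate([40, 0, 920]) cube([540, 360, 40]);
translate([40, 0, 1000]) cube([540, 360, 40]);
translate([580, 0, 0]) cube([40, 360, 1040]);


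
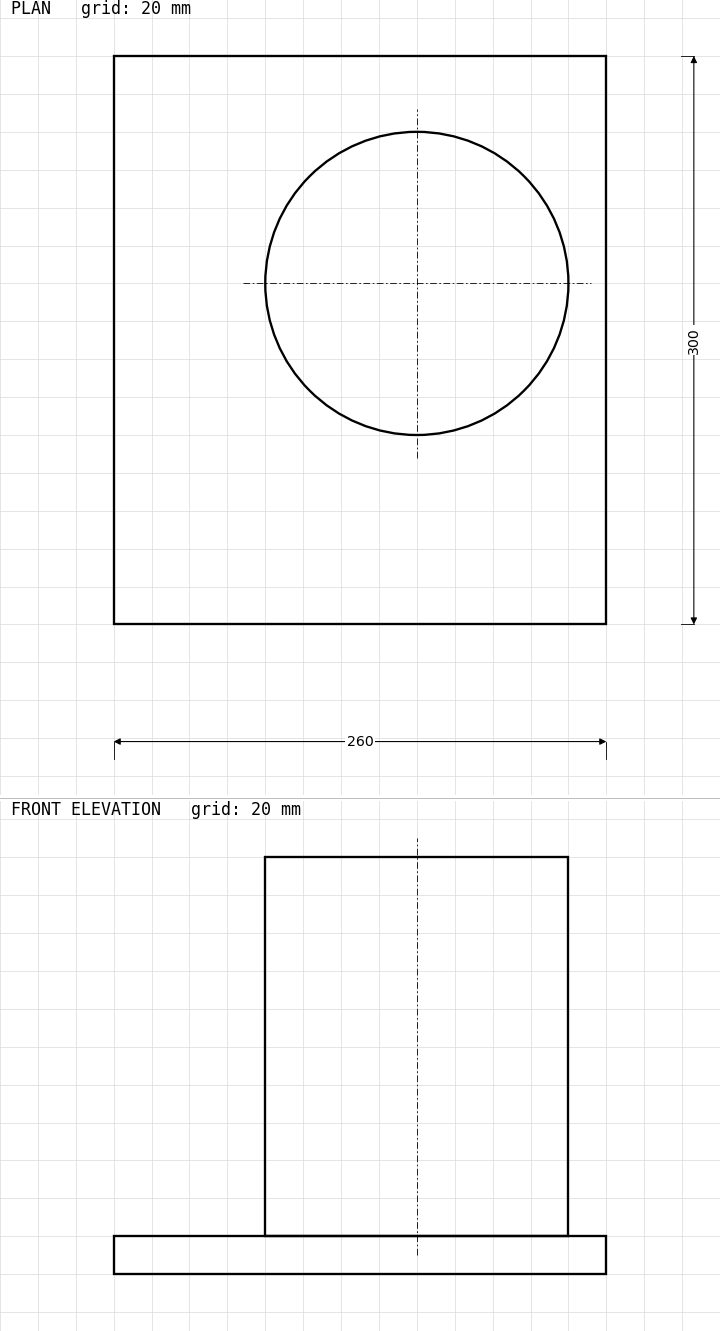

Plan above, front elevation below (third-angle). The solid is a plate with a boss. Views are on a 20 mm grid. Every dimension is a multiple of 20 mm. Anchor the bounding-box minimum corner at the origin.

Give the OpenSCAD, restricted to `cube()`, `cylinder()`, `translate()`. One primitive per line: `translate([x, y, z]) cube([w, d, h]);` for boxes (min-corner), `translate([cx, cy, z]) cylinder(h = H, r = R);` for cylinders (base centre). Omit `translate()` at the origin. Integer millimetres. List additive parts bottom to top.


cube([260, 300, 20]);
translate([160, 180, 20]) cylinder(h = 200, r = 80);


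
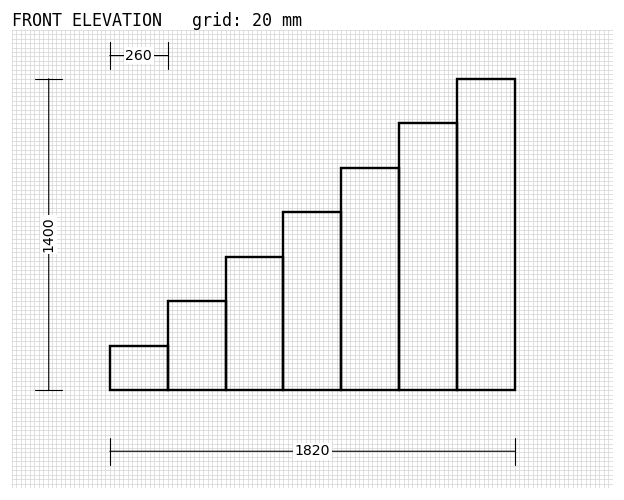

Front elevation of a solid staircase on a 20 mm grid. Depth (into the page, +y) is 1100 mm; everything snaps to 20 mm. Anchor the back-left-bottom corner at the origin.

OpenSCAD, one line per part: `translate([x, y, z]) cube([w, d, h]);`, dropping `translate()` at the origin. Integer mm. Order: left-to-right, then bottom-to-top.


cube([260, 1100, 200]);
translate([260, 0, 0]) cube([260, 1100, 400]);
translate([520, 0, 0]) cube([260, 1100, 600]);
translate([780, 0, 0]) cube([260, 1100, 800]);
translate([1040, 0, 0]) cube([260, 1100, 1000]);
translate([1300, 0, 0]) cube([260, 1100, 1200]);
translate([1560, 0, 0]) cube([260, 1100, 1400]);
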